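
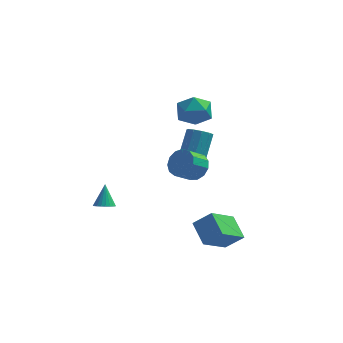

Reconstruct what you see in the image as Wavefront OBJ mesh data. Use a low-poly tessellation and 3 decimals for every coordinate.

v 2.491 -4.086 -3.089
v 1.765 -2.967 -2.341
v 1.507 -4.148 -3.952
v 0.781 -3.028 -3.204
v 3.459 -2.652 -4.296
v 2.733 -1.532 -3.548
v 2.475 -2.713 -5.159
v 1.749 -1.594 -4.411
v 0.89 -2.784 1.036
v 1.426 -3.466 0.886
v 0.747 -4.157 1.593
v 0.21 -3.476 1.744
v 1.605 -3.233 1.285
v 0.926 -3.924 1.993
v 1.557 -2.857 1.605
v 0.878 -3.548 2.313
v 1.297 -2.459 1.745
v 0.618 -3.15 2.453
v 0.908 -2.164 1.66
v 0.228 -2.855 2.367
v 0.513 -2.066 1.376
v -0.167 -2.757 2.084
v 0.237 -2.196 0.985
v -0.442 -2.887 1.693
v 0.169 -2.513 0.61
v -0.51 -3.204 1.318
v 0.33 -2.916 0.37
v -0.35 -3.607 1.078
v 0.668 -3.278 0.342
v -0.011 -3.969 1.05
v 1.077 -3.482 0.534
v 0.397 -4.174 1.242
v -3.867 -3.079 -2.328
v -3.271 -3.113 -2.262
v -3.953 -2.341 -1.152
v -3.292 -2.916 -2.387
v -3.401 -2.744 -2.503
v -3.58 -2.623 -2.592
v -3.803 -2.571 -2.641
v -4.036 -2.597 -2.642
v -4.243 -2.696 -2.596
v -4.393 -2.853 -2.508
v -4.462 -3.045 -2.393
v -4.441 -3.242 -2.268
v -4.332 -3.414 -2.152
v -4.153 -3.535 -2.063
v -3.93 -3.586 -2.014
v -3.697 -3.561 -2.013
v -3.49 -3.462 -2.06
v -3.341 -3.304 -2.147
v -0.495 1.898 2.184
v -0.016 2.207 3.129
v 0.436 0.373 2.211
v 0.915 0.682 3.156
v -0.159 0.426 3.139
v -0.734 1.368 3.123
v 1.154 1.212 2.217
v 0.579 2.154 2.201
v 1.003 1.783 3.15
v 0.192 1.297 3.72
v 0.228 1.283 1.62
v -0.583 0.797 2.19
v 0.012 1.456 -1.513
v 0.595 1.046 -1.279
v 0.891 2.374 0.308
v 0.308 2.784 0.073
v 0.754 1.365 -1.575
v 1.05 2.693 0.011
v 0.63 1.718 -1.848
v 0.926 3.046 -0.262
v 0.27 1.972 -1.993
v 0.565 3.3 -0.407
v -0.189 2.028 -1.955
v 0.107 3.356 -0.368
v -0.571 1.866 -1.748
v -0.275 3.194 -0.161
v -0.73 1.547 -1.451
v -0.434 2.875 0.135
v -0.606 1.194 -1.178
v -0.31 2.522 0.408
v -0.245 0.94 -1.033
v 0.05 2.268 0.553
v 0.213 0.884 -1.072
v 0.509 2.212 0.515
f 2 4 1
f 5 2 1
f 1 4 3
f 3 5 1
f 2 8 4
f 6 2 5
f 6 8 2
f 4 8 3
f 7 5 3
f 3 8 7
f 7 6 5
f 8 6 7
f 10 9 13
f 10 13 11
f 11 13 14
f 11 14 12
f 13 9 15
f 13 15 14
f 14 15 16
f 14 16 12
f 15 9 17
f 15 17 16
f 16 17 18
f 16 18 12
f 17 9 19
f 17 19 18
f 18 19 20
f 18 20 12
f 19 9 21
f 19 21 20
f 20 21 22
f 20 22 12
f 21 9 23
f 21 23 22
f 22 23 24
f 22 24 12
f 23 9 25
f 23 25 24
f 24 25 26
f 24 26 12
f 25 9 27
f 25 27 26
f 26 27 28
f 26 28 12
f 27 9 29
f 27 29 28
f 28 29 30
f 28 30 12
f 29 9 31
f 29 31 30
f 30 31 32
f 30 32 12
f 31 9 10
f 31 10 32
f 32 10 11
f 32 11 12
f 34 33 36
f 34 36 35
f 36 33 37
f 36 37 35
f 37 33 38
f 37 38 35
f 38 33 39
f 38 39 35
f 39 33 40
f 39 40 35
f 40 33 41
f 40 41 35
f 41 33 42
f 41 42 35
f 42 33 43
f 42 43 35
f 43 33 44
f 43 44 35
f 44 33 45
f 44 45 35
f 45 33 46
f 45 46 35
f 46 33 47
f 46 47 35
f 47 33 48
f 47 48 35
f 48 33 49
f 48 49 35
f 49 33 50
f 49 50 35
f 50 33 34
f 50 34 35
f 51 62 56
f 51 56 52
f 51 52 58
f 51 58 61
f 51 61 62
f 52 56 60
f 56 62 55
f 62 61 53
f 61 58 57
f 58 52 59
f 54 60 55
f 54 55 53
f 54 53 57
f 54 57 59
f 54 59 60
f 55 60 56
f 53 55 62
f 57 53 61
f 59 57 58
f 60 59 52
f 64 63 67
f 64 67 65
f 65 67 68
f 65 68 66
f 67 63 69
f 67 69 68
f 68 69 70
f 68 70 66
f 69 63 71
f 69 71 70
f 70 71 72
f 70 72 66
f 71 63 73
f 71 73 72
f 72 73 74
f 72 74 66
f 73 63 75
f 73 75 74
f 74 75 76
f 74 76 66
f 75 63 77
f 75 77 76
f 76 77 78
f 76 78 66
f 77 63 79
f 77 79 78
f 78 79 80
f 78 80 66
f 79 63 81
f 79 81 80
f 80 81 82
f 80 82 66
f 81 63 83
f 81 83 82
f 82 83 84
f 82 84 66
f 83 63 64
f 83 64 84
f 84 64 65
f 84 65 66



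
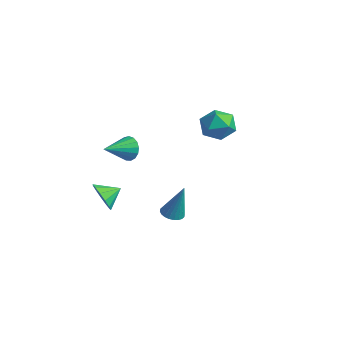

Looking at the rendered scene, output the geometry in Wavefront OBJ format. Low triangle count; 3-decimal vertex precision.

v -0.789 -1.085 -3.927
v -0.336 -0.705 -4.115
v -0.271 -0.755 -2.013
v -0.521 -0.551 -4.092
v -0.746 -0.477 -4.043
v -0.978 -0.497 -3.977
v -1.181 -0.605 -3.903
v -1.325 -0.787 -3.833
v -1.387 -1.014 -3.777
v -1.357 -1.252 -3.744
v -1.242 -1.465 -3.739
v -1.057 -1.619 -3.762
v -0.832 -1.692 -3.811
v -0.6 -1.673 -3.877
v -0.397 -1.564 -3.951
v -0.253 -1.383 -4.021
v -0.192 -1.155 -4.077
v -0.221 -0.918 -4.11
v -3.034 -3.647 -3.052
v -2.368 -3.558 -3.636
v -2.806 -2.693 -2.648
v -2.776 -3.368 -3.857
v -3.266 -3.266 -3.822
v -3.682 -3.284 -3.542
v -3.892 -3.418 -3.107
v -3.83 -3.625 -2.655
v -3.515 -3.838 -2.328
v -3.047 -3.991 -2.231
v -2.575 -4.034 -2.395
v -2.249 -3.955 -2.767
v -2.172 -3.777 -3.23
v -2.917 -2.139 -0.104
v -2.482 -2.308 -0.678
v -2.823 -3.621 0.404
v -2.254 -2.207 -0.426
v -2.179 -2.09 -0.1
v -2.273 -1.985 0.225
v -2.514 -1.914 0.474
v -2.848 -1.896 0.591
v -3.198 -1.933 0.549
v -3.483 -2.017 0.356
v -3.639 -2.129 0.059
v -3.63 -2.243 -0.276
v -3.457 -2.334 -0.572
v -3.161 -2.38 -0.761
v -2.809 -2.37 -0.799
v -3.394 4.079 -0.434
v -2.404 3.893 -0.65
v -3.576 2.507 0.09
v -2.586 2.321 -0.126
v -2.834 2.947 0.654
v -2.722 3.918 0.33
v -3.258 2.482 -0.89
v -3.146 3.453 -1.214
v -2.32 2.906 -0.932
v -2.058 3.193 0.022
v -3.922 3.207 -0.582
v -3.66 3.494 0.372
f 2 1 4
f 2 4 3
f 4 1 5
f 4 5 3
f 5 1 6
f 5 6 3
f 6 1 7
f 6 7 3
f 7 1 8
f 7 8 3
f 8 1 9
f 8 9 3
f 9 1 10
f 9 10 3
f 10 1 11
f 10 11 3
f 11 1 12
f 11 12 3
f 12 1 13
f 12 13 3
f 13 1 14
f 13 14 3
f 14 1 15
f 14 15 3
f 15 1 16
f 15 16 3
f 16 1 17
f 16 17 3
f 17 1 18
f 17 18 3
f 18 1 2
f 18 2 3
f 20 19 22
f 20 22 21
f 22 19 23
f 22 23 21
f 23 19 24
f 23 24 21
f 24 19 25
f 24 25 21
f 25 19 26
f 25 26 21
f 26 19 27
f 26 27 21
f 27 19 28
f 27 28 21
f 28 19 29
f 28 29 21
f 29 19 30
f 29 30 21
f 30 19 31
f 30 31 21
f 31 19 20
f 31 20 21
f 33 32 35
f 33 35 34
f 35 32 36
f 35 36 34
f 36 32 37
f 36 37 34
f 37 32 38
f 37 38 34
f 38 32 39
f 38 39 34
f 39 32 40
f 39 40 34
f 40 32 41
f 40 41 34
f 41 32 42
f 41 42 34
f 42 32 43
f 42 43 34
f 43 32 44
f 43 44 34
f 44 32 45
f 44 45 34
f 45 32 46
f 45 46 34
f 46 32 33
f 46 33 34
f 47 58 52
f 47 52 48
f 47 48 54
f 47 54 57
f 47 57 58
f 48 52 56
f 52 58 51
f 58 57 49
f 57 54 53
f 54 48 55
f 50 56 51
f 50 51 49
f 50 49 53
f 50 53 55
f 50 55 56
f 51 56 52
f 49 51 58
f 53 49 57
f 55 53 54
f 56 55 48



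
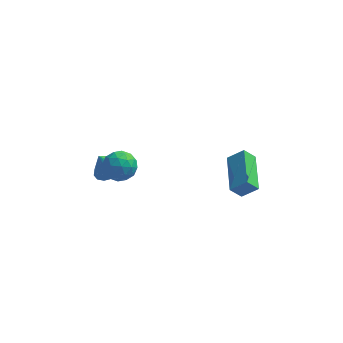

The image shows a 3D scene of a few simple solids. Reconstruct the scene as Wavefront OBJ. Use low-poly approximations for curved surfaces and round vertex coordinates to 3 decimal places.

v -2.541 -3.336 1.451
v -1.877 -3.248 1.959
v -1.923 -4.372 0.821
v -1.259 -4.284 1.329
v -1.989 -4.566 1.637
v -2.371 -3.926 2.026
v -1.429 -3.694 0.754
v -1.811 -3.054 1.143
v -1.189 -3.47 1.529
v -1.536 -4.008 2.074
v -2.264 -3.612 0.706
v -2.611 -4.15 1.251
v -2.264 -3.201 1.76
v -1.536 -4.419 1.02
v -1.966 -4.584 1.2
v -1.575 -4.533 1.499
v -2.554 -3.599 1.8
v -2.164 -3.548 2.098
v -2.229 -4.322 1.909
v -1.636 -4.072 0.682
v -1.246 -4.021 0.98
v -2.225 -3.087 1.281
v -1.834 -3.036 1.58
v -1.571 -3.298 0.871
v -1.469 -3.28 1.806
v -1.105 -3.889 1.436
v -1.205 -3.542 1.098
v -1.43 -3.166 1.327
v -1.672 -3.597 2.127
v -1.309 -4.205 1.756
v -1.738 -4.371 1.937
v -1.963 -3.995 2.166
v -1.268 -3.727 1.874
v -2.491 -3.415 1.024
v -2.128 -4.023 0.653
v -1.837 -3.625 0.614
v -2.062 -3.249 0.843
v -2.695 -3.731 1.344
v -2.331 -4.34 0.974
v -2.37 -4.454 1.453
v -2.595 -4.078 1.682
v -2.532 -3.893 0.906
v 3.004 -3.586 -0.114
v 3.764 -3.565 0.536
v 2.709 -1.536 0.164
v 3.469 -1.514 0.815
v 3.531 -3.426 -0.735
v 4.291 -3.404 -0.084
v 3.236 -1.375 -0.456
v 3.996 -1.354 0.194
v -2.526 -2.776 0.065
v -1.834 -2.541 0.415
v -2.994 -2.844 1.035
v -2.044 -2.185 0.339
v -2.382 -1.988 0.189
v -2.759 -2.003 0.006
v -3.074 -2.224 -0.161
v -3.241 -2.593 -0.268
v -3.217 -3.011 -0.286
v -3.008 -3.366 -0.209
v -2.669 -3.563 -0.06
v -2.292 -3.549 0.123
v -1.978 -3.328 0.29
v -1.81 -2.959 0.397
f 1 38 17
f 38 12 41
f 17 41 6
f 38 41 17
f 1 17 13
f 17 6 18
f 13 18 2
f 17 18 13
f 1 13 22
f 13 2 23
f 22 23 8
f 13 23 22
f 1 22 34
f 22 8 37
f 34 37 11
f 22 37 34
f 1 34 38
f 34 11 42
f 38 42 12
f 34 42 38
f 2 18 29
f 18 6 32
f 29 32 10
f 18 32 29
f 6 41 19
f 41 12 40
f 19 40 5
f 41 40 19
f 12 42 39
f 42 11 35
f 39 35 3
f 42 35 39
f 11 37 36
f 37 8 24
f 36 24 7
f 37 24 36
f 8 23 28
f 23 2 25
f 28 25 9
f 23 25 28
f 4 30 16
f 30 10 31
f 16 31 5
f 30 31 16
f 4 16 14
f 16 5 15
f 14 15 3
f 16 15 14
f 4 14 21
f 14 3 20
f 21 20 7
f 14 20 21
f 4 21 26
f 21 7 27
f 26 27 9
f 21 27 26
f 4 26 30
f 26 9 33
f 30 33 10
f 26 33 30
f 5 31 19
f 31 10 32
f 19 32 6
f 31 32 19
f 3 15 39
f 15 5 40
f 39 40 12
f 15 40 39
f 7 20 36
f 20 3 35
f 36 35 11
f 20 35 36
f 9 27 28
f 27 7 24
f 28 24 8
f 27 24 28
f 10 33 29
f 33 9 25
f 29 25 2
f 33 25 29
f 44 46 43
f 47 44 43
f 43 46 45
f 45 47 43
f 44 50 46
f 48 44 47
f 48 50 44
f 46 50 45
f 49 47 45
f 45 50 49
f 49 48 47
f 50 48 49
f 52 51 54
f 52 54 53
f 54 51 55
f 54 55 53
f 55 51 56
f 55 56 53
f 56 51 57
f 56 57 53
f 57 51 58
f 57 58 53
f 58 51 59
f 58 59 53
f 59 51 60
f 59 60 53
f 60 51 61
f 60 61 53
f 61 51 62
f 61 62 53
f 62 51 63
f 62 63 53
f 63 51 64
f 63 64 53
f 64 51 52
f 64 52 53



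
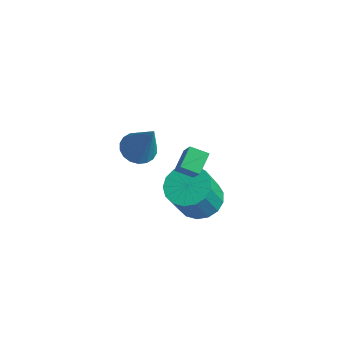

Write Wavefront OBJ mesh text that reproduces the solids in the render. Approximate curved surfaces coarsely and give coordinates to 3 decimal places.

v -0.594 -3.001 1.889
v -0.011 -3.438 1.582
v 0.434 -2.979 3.811
v 0.097 -3.109 1.521
v 0.069 -2.759 1.532
v -0.091 -2.457 1.614
v -0.351 -2.262 1.75
v -0.658 -2.214 1.914
v -0.953 -2.322 2.073
v -1.176 -2.565 2.195
v -1.284 -2.893 2.256
v -1.256 -3.244 2.245
v -1.096 -3.546 2.163
v -0.836 -3.74 2.027
v -0.529 -3.788 1.863
v -0.234 -3.68 1.705
v 0.579 -1.102 -0.363
v -0.05 -1.6 -0.084
v 0.201 -0.311 0.197
v -0.428 -0.81 0.477
v 1.648 -1.63 1.103
v 1.019 -2.129 1.383
v 1.27 -0.84 1.664
v 0.641 -1.338 1.943
v 0.286 -0.506 -2.501
v 1.302 -0.373 -2.606
v 1.61 -1.3 -0.804
v 0.594 -1.434 -0.699
v 1.153 0.034 -2.371
v 1.461 -0.893 -0.569
v 0.805 0.318 -2.166
v 1.113 -0.61 -0.364
v 0.339 0.412 -2.038
v 0.647 -0.515 -0.236
v -0.14 0.296 -2.016
v 0.168 -0.631 -0.213
v -0.521 -0.004 -2.105
v -0.213 -0.931 -0.302
v -0.717 -0.419 -2.285
v -0.409 -1.346 -0.482
v -0.684 -0.854 -2.514
v -0.375 -1.781 -0.712
v -0.428 -1.209 -2.741
v -0.12 -2.136 -0.938
v -0.009 -1.404 -2.912
v 0.3 -2.331 -1.11
v 0.478 -1.393 -2.99
v 0.786 -2.32 -1.188
v 0.921 -1.178 -2.955
v 1.229 -2.105 -1.153
v 1.218 -0.81 -2.817
v 1.526 -1.737 -1.015
f 2 1 4
f 2 4 3
f 4 1 5
f 4 5 3
f 5 1 6
f 5 6 3
f 6 1 7
f 6 7 3
f 7 1 8
f 7 8 3
f 8 1 9
f 8 9 3
f 9 1 10
f 9 10 3
f 10 1 11
f 10 11 3
f 11 1 12
f 11 12 3
f 12 1 13
f 12 13 3
f 13 1 14
f 13 14 3
f 14 1 15
f 14 15 3
f 15 1 16
f 15 16 3
f 16 1 2
f 16 2 3
f 18 20 17
f 21 18 17
f 17 20 19
f 19 21 17
f 18 24 20
f 22 18 21
f 22 24 18
f 20 24 19
f 23 21 19
f 19 24 23
f 23 22 21
f 24 22 23
f 26 25 29
f 26 29 27
f 27 29 30
f 27 30 28
f 29 25 31
f 29 31 30
f 30 31 32
f 30 32 28
f 31 25 33
f 31 33 32
f 32 33 34
f 32 34 28
f 33 25 35
f 33 35 34
f 34 35 36
f 34 36 28
f 35 25 37
f 35 37 36
f 36 37 38
f 36 38 28
f 37 25 39
f 37 39 38
f 38 39 40
f 38 40 28
f 39 25 41
f 39 41 40
f 40 41 42
f 40 42 28
f 41 25 43
f 41 43 42
f 42 43 44
f 42 44 28
f 43 25 45
f 43 45 44
f 44 45 46
f 44 46 28
f 45 25 47
f 45 47 46
f 46 47 48
f 46 48 28
f 47 25 49
f 47 49 48
f 48 49 50
f 48 50 28
f 49 25 51
f 49 51 50
f 50 51 52
f 50 52 28
f 51 25 26
f 51 26 52
f 52 26 27
f 52 27 28



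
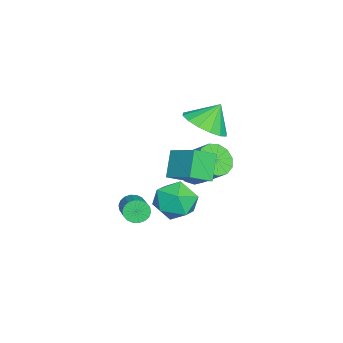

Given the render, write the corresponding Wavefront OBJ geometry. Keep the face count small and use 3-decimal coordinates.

v -2.977 1.456 -1.057
v -2.414 1.615 -1.588
v -1.72 2.604 -0.554
v -2.283 2.444 -0.023
v -2.738 1.913 -1.655
v -2.044 2.902 -0.622
v -3.138 2.065 -1.532
v -2.444 3.054 -0.499
v -3.487 2.024 -1.259
v -2.792 3.013 -0.225
v -3.674 1.803 -0.921
v -2.979 2.792 0.112
v -3.64 1.471 -0.626
v -2.945 2.46 0.407
v -3.395 1.134 -0.468
v -2.701 2.123 0.565
v -3.018 0.899 -0.497
v -2.323 1.888 0.536
v -2.628 0.841 -0.703
v -1.933 1.83 0.33
v -2.349 0.978 -1.022
v -1.654 1.967 0.011
v -2.269 1.266 -1.352
v -1.575 2.255 -0.318
v -0.304 2.036 -0.831
v 0.282 1.348 -0.486
v -0.962 0.992 -1.794
v -0.376 0.304 -1.449
v -1.072 0.673 -0.887
v -0.665 1.318 -0.292
v -0.015 1.022 -1.988
v 0.392 1.667 -1.393
v 0.461 0.721 -1.201
v -0.192 0.505 -0.521
v -0.488 1.835 -1.759
v -1.141 1.619 -1.079
v 0.848 -0.232 -0.764
v 1.091 -0.544 -1.086
v 2.495 -0.159 -0.398
v 2.252 0.152 -0.076
v 1.092 -0.346 -1.197
v 2.495 0.039 -0.51
v 1.044 -0.126 -1.223
v 2.448 0.259 -0.535
v 0.957 0.074 -1.157
v 2.361 0.458 -0.469
v 0.849 0.212 -1.014
v 2.253 0.597 -0.326
v 0.74 0.263 -0.821
v 2.144 0.648 -0.133
v 0.653 0.215 -0.617
v 2.057 0.6 0.071
v 0.605 0.079 -0.442
v 2.009 0.464 0.246
v 0.605 -0.119 -0.33
v 2.008 0.266 0.357
v 0.652 -0.339 -0.305
v 2.056 0.046 0.383
v 0.739 -0.538 -0.371
v 2.143 -0.154 0.317
v 0.847 -0.677 -0.514
v 2.251 -0.292 0.174
v 0.956 -0.728 -0.707
v 2.36 -0.343 -0.019
v 1.043 -0.68 -0.911
v 2.447 -0.295 -0.223
v -1.007 1.57 -0.473
v -1.81 1.62 0.484
v -0.242 2.555 0.118
v -1.045 2.605 1.075
v -0.435 0.815 0.045
v -1.238 0.865 1.002
v 0.33 1.8 0.636
v -0.473 1.85 1.593
v -1.881 2.052 2.116
v -0.992 1.924 2.508
v -2.219 2.608 3.064
v -0.963 2.365 2.26
v -1.181 2.722 1.973
v -1.585 2.9 1.724
v -2.069 2.85 1.58
v -2.503 2.587 1.58
v -2.77 2.18 1.724
v -2.798 1.739 1.972
v -2.581 1.381 2.259
v -2.176 1.204 2.508
v -1.692 1.253 2.652
v -1.259 1.517 2.652
f 2 1 5
f 2 5 3
f 3 5 6
f 3 6 4
f 5 1 7
f 5 7 6
f 6 7 8
f 6 8 4
f 7 1 9
f 7 9 8
f 8 9 10
f 8 10 4
f 9 1 11
f 9 11 10
f 10 11 12
f 10 12 4
f 11 1 13
f 11 13 12
f 12 13 14
f 12 14 4
f 13 1 15
f 13 15 14
f 14 15 16
f 14 16 4
f 15 1 17
f 15 17 16
f 16 17 18
f 16 18 4
f 17 1 19
f 17 19 18
f 18 19 20
f 18 20 4
f 19 1 21
f 19 21 20
f 20 21 22
f 20 22 4
f 21 1 23
f 21 23 22
f 22 23 24
f 22 24 4
f 23 1 2
f 23 2 24
f 24 2 3
f 24 3 4
f 25 36 30
f 25 30 26
f 25 26 32
f 25 32 35
f 25 35 36
f 26 30 34
f 30 36 29
f 36 35 27
f 35 32 31
f 32 26 33
f 28 34 29
f 28 29 27
f 28 27 31
f 28 31 33
f 28 33 34
f 29 34 30
f 27 29 36
f 31 27 35
f 33 31 32
f 34 33 26
f 38 37 41
f 38 41 39
f 39 41 42
f 39 42 40
f 41 37 43
f 41 43 42
f 42 43 44
f 42 44 40
f 43 37 45
f 43 45 44
f 44 45 46
f 44 46 40
f 45 37 47
f 45 47 46
f 46 47 48
f 46 48 40
f 47 37 49
f 47 49 48
f 48 49 50
f 48 50 40
f 49 37 51
f 49 51 50
f 50 51 52
f 50 52 40
f 51 37 53
f 51 53 52
f 52 53 54
f 52 54 40
f 53 37 55
f 53 55 54
f 54 55 56
f 54 56 40
f 55 37 57
f 55 57 56
f 56 57 58
f 56 58 40
f 57 37 59
f 57 59 58
f 58 59 60
f 58 60 40
f 59 37 61
f 59 61 60
f 60 61 62
f 60 62 40
f 61 37 63
f 61 63 62
f 62 63 64
f 62 64 40
f 63 37 65
f 63 65 64
f 64 65 66
f 64 66 40
f 65 37 38
f 65 38 66
f 66 38 39
f 66 39 40
f 68 70 67
f 71 68 67
f 67 70 69
f 69 71 67
f 68 74 70
f 72 68 71
f 72 74 68
f 70 74 69
f 73 71 69
f 69 74 73
f 73 72 71
f 74 72 73
f 76 75 78
f 76 78 77
f 78 75 79
f 78 79 77
f 79 75 80
f 79 80 77
f 80 75 81
f 80 81 77
f 81 75 82
f 81 82 77
f 82 75 83
f 82 83 77
f 83 75 84
f 83 84 77
f 84 75 85
f 84 85 77
f 85 75 86
f 85 86 77
f 86 75 87
f 86 87 77
f 87 75 88
f 87 88 77
f 88 75 76
f 88 76 77



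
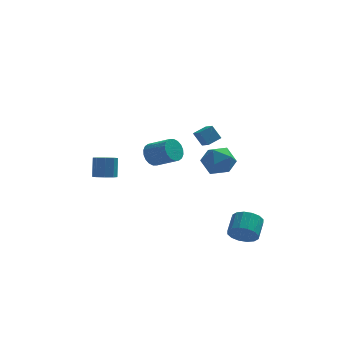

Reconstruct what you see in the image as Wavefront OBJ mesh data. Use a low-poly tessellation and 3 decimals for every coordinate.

v 3.468 -2.783 -2.987
v 4.033 -3.239 -2.526
v 4.376 -2.193 -1.912
v 3.812 -1.737 -2.373
v 4.26 -3.103 -2.884
v 4.603 -2.057 -2.27
v 4.275 -2.881 -3.27
v 4.618 -1.836 -2.656
v 4.073 -2.633 -3.58
v 4.416 -1.588 -2.966
v 3.71 -2.426 -3.731
v 4.053 -1.38 -3.117
v 3.282 -2.313 -3.683
v 3.625 -1.268 -3.069
v 2.904 -2.327 -3.448
v 3.247 -1.281 -2.834
v 2.677 -2.463 -3.09
v 3.02 -1.417 -2.476
v 2.662 -2.684 -2.704
v 3.005 -1.639 -2.09
v 2.864 -2.932 -2.394
v 3.207 -1.887 -1.78
v 3.227 -3.14 -2.243
v 3.57 -2.094 -1.629
v 3.655 -3.252 -2.291
v 3.998 -2.207 -1.677
v 2.015 4.157 -1.258
v 2.955 4.555 -0.865
v 2.345 2.605 -0.475
v 3.285 3.003 -0.082
v 2.33 3.377 0.299
v 2.126 4.336 -0.185
v 3.174 2.824 -1.155
v 2.97 3.783 -1.639
v 3.671 3.731 -0.801
v 3.149 4.073 0.097
v 2.151 3.087 -1.437
v 1.629 3.429 -0.539
v -3.695 -2.924 1.61
v -3.238 -2.527 1.402
v -3.189 -1.998 2.523
v -3.645 -2.396 2.73
v -3.688 -2.345 1.336
v -3.639 -1.817 2.457
v -4.142 -2.503 1.431
v -4.093 -1.975 2.551
v -4.334 -2.907 1.63
v -4.285 -2.379 2.75
v -4.151 -3.322 1.817
v -4.102 -2.793 2.938
v -3.701 -3.503 1.883
v -3.652 -2.975 3.004
v -3.247 -3.345 1.789
v -3.198 -2.817 2.909
v -3.055 -2.941 1.59
v -3.006 -2.413 2.71
v -1.11 0.498 1.452
v -0.711 0.491 0.805
v 0.408 -0.225 1.501
v 0.01 -0.218 2.148
v -0.615 0.782 0.949
v 0.504 0.066 1.645
v -0.617 1.016 1.193
v 0.502 0.3 1.889
v -0.717 1.147 1.488
v 0.402 0.432 2.185
v -0.894 1.151 1.776
v 0.225 0.435 2.473
v -1.114 1.024 2
v 0.005 0.308 2.696
v -1.333 0.794 2.115
v -0.214 0.078 2.812
v -1.508 0.505 2.099
v -0.389 -0.211 2.795
v -1.604 0.214 1.955
v -0.485 -0.502 2.651
v -1.602 -0.02 1.711
v -0.483 -0.736 2.407
v -1.502 -0.152 1.415
v -0.383 -0.867 2.112
v -1.325 -0.155 1.127
v -0.206 -0.871 1.824
v -1.105 -0.028 0.904
v 0.014 -0.744 1.6
v -0.886 0.202 0.788
v 0.233 -0.514 1.485
v 1.193 -2.331 4.408
v 1.881 -1.892 4.678
v 0.906 -1.656 4.041
v 1.595 -1.217 4.31
v 1.645 -2.563 3.63
v 2.334 -2.124 3.899
v 1.359 -1.888 3.262
v 2.047 -1.449 3.532
f 2 1 5
f 2 5 3
f 3 5 6
f 3 6 4
f 5 1 7
f 5 7 6
f 6 7 8
f 6 8 4
f 7 1 9
f 7 9 8
f 8 9 10
f 8 10 4
f 9 1 11
f 9 11 10
f 10 11 12
f 10 12 4
f 11 1 13
f 11 13 12
f 12 13 14
f 12 14 4
f 13 1 15
f 13 15 14
f 14 15 16
f 14 16 4
f 15 1 17
f 15 17 16
f 16 17 18
f 16 18 4
f 17 1 19
f 17 19 18
f 18 19 20
f 18 20 4
f 19 1 21
f 19 21 20
f 20 21 22
f 20 22 4
f 21 1 23
f 21 23 22
f 22 23 24
f 22 24 4
f 23 1 25
f 23 25 24
f 24 25 26
f 24 26 4
f 25 1 2
f 25 2 26
f 26 2 3
f 26 3 4
f 27 38 32
f 27 32 28
f 27 28 34
f 27 34 37
f 27 37 38
f 28 32 36
f 32 38 31
f 38 37 29
f 37 34 33
f 34 28 35
f 30 36 31
f 30 31 29
f 30 29 33
f 30 33 35
f 30 35 36
f 31 36 32
f 29 31 38
f 33 29 37
f 35 33 34
f 36 35 28
f 40 39 43
f 40 43 41
f 41 43 44
f 41 44 42
f 43 39 45
f 43 45 44
f 44 45 46
f 44 46 42
f 45 39 47
f 45 47 46
f 46 47 48
f 46 48 42
f 47 39 49
f 47 49 48
f 48 49 50
f 48 50 42
f 49 39 51
f 49 51 50
f 50 51 52
f 50 52 42
f 51 39 53
f 51 53 52
f 52 53 54
f 52 54 42
f 53 39 55
f 53 55 54
f 54 55 56
f 54 56 42
f 55 39 40
f 55 40 56
f 56 40 41
f 56 41 42
f 58 57 61
f 58 61 59
f 59 61 62
f 59 62 60
f 61 57 63
f 61 63 62
f 62 63 64
f 62 64 60
f 63 57 65
f 63 65 64
f 64 65 66
f 64 66 60
f 65 57 67
f 65 67 66
f 66 67 68
f 66 68 60
f 67 57 69
f 67 69 68
f 68 69 70
f 68 70 60
f 69 57 71
f 69 71 70
f 70 71 72
f 70 72 60
f 71 57 73
f 71 73 72
f 72 73 74
f 72 74 60
f 73 57 75
f 73 75 74
f 74 75 76
f 74 76 60
f 75 57 77
f 75 77 76
f 76 77 78
f 76 78 60
f 77 57 79
f 77 79 78
f 78 79 80
f 78 80 60
f 79 57 81
f 79 81 80
f 80 81 82
f 80 82 60
f 81 57 83
f 81 83 82
f 82 83 84
f 82 84 60
f 83 57 85
f 83 85 84
f 84 85 86
f 84 86 60
f 85 57 58
f 85 58 86
f 86 58 59
f 86 59 60
f 88 90 87
f 91 88 87
f 87 90 89
f 89 91 87
f 88 94 90
f 92 88 91
f 92 94 88
f 90 94 89
f 93 91 89
f 89 94 93
f 93 92 91
f 94 92 93



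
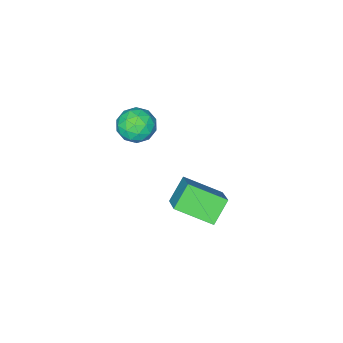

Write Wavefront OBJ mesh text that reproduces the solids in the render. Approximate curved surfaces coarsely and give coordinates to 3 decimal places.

v -0.033 -0.445 -1.388
v 0.704 0.667 -0.434
v -1.061 0.923 -2.189
v -0.324 2.035 -1.235
v 0.924 -0.275 -2.325
v 1.661 0.837 -1.371
v -0.104 1.093 -3.126
v 0.633 2.205 -2.172
v 1.461 -0.563 3.361
v 2.193 -0.519 2.832
v 1.467 -2.021 3.248
v 2.199 -1.977 2.719
v 2.261 -1.765 3.596
v 2.258 -0.863 3.665
v 1.402 -1.677 2.415
v 1.399 -0.775 2.484
v 2.157 -1.207 2.247
v 2.688 -1.261 2.977
v 0.972 -1.279 3.103
v 1.503 -1.333 3.833
v 1.826 -0.413 3.106
v 1.834 -2.127 2.974
v 1.87 -2.002 3.489
v 2.301 -1.976 3.178
v 1.864 -0.615 3.596
v 2.295 -0.589 3.285
v 2.335 -1.321 3.734
v 1.365 -1.951 2.795
v 1.796 -1.925 2.484
v 1.359 -0.564 2.902
v 1.79 -0.538 2.591
v 1.325 -1.219 2.346
v 2.235 -0.792 2.451
v 2.239 -1.649 2.385
v 1.771 -1.472 2.206
v 1.768 -0.943 2.247
v 2.547 -0.823 2.881
v 2.551 -1.681 2.814
v 2.588 -1.556 3.33
v 2.585 -1.026 3.371
v 2.526 -1.228 2.537
v 1.109 -0.859 3.266
v 1.113 -1.717 3.199
v 1.075 -1.514 2.709
v 1.072 -0.984 2.75
v 1.421 -0.891 3.695
v 1.425 -1.748 3.629
v 1.892 -1.597 3.833
v 1.889 -1.068 3.874
v 1.134 -1.312 3.543
f 2 4 1
f 5 2 1
f 1 4 3
f 3 5 1
f 2 8 4
f 6 2 5
f 6 8 2
f 4 8 3
f 7 5 3
f 3 8 7
f 7 6 5
f 8 6 7
f 9 46 25
f 46 20 49
f 25 49 14
f 46 49 25
f 9 25 21
f 25 14 26
f 21 26 10
f 25 26 21
f 9 21 30
f 21 10 31
f 30 31 16
f 21 31 30
f 9 30 42
f 30 16 45
f 42 45 19
f 30 45 42
f 9 42 46
f 42 19 50
f 46 50 20
f 42 50 46
f 10 26 37
f 26 14 40
f 37 40 18
f 26 40 37
f 14 49 27
f 49 20 48
f 27 48 13
f 49 48 27
f 20 50 47
f 50 19 43
f 47 43 11
f 50 43 47
f 19 45 44
f 45 16 32
f 44 32 15
f 45 32 44
f 16 31 36
f 31 10 33
f 36 33 17
f 31 33 36
f 12 38 24
f 38 18 39
f 24 39 13
f 38 39 24
f 12 24 22
f 24 13 23
f 22 23 11
f 24 23 22
f 12 22 29
f 22 11 28
f 29 28 15
f 22 28 29
f 12 29 34
f 29 15 35
f 34 35 17
f 29 35 34
f 12 34 38
f 34 17 41
f 38 41 18
f 34 41 38
f 13 39 27
f 39 18 40
f 27 40 14
f 39 40 27
f 11 23 47
f 23 13 48
f 47 48 20
f 23 48 47
f 15 28 44
f 28 11 43
f 44 43 19
f 28 43 44
f 17 35 36
f 35 15 32
f 36 32 16
f 35 32 36
f 18 41 37
f 41 17 33
f 37 33 10
f 41 33 37



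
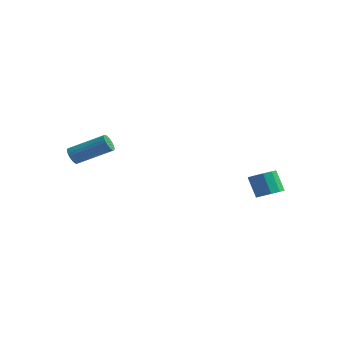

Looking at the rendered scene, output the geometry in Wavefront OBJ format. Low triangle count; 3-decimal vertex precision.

v -3.493 -3.814 0.551
v -3.165 -3.824 0.085
v -1.679 -2.596 1.102
v -2.007 -2.586 1.569
v -3.289 -3.643 0.047
v -1.803 -2.415 1.065
v -3.444 -3.488 0.086
v -1.958 -2.26 1.104
v -3.606 -3.383 0.196
v -2.12 -2.155 1.213
v -3.751 -3.343 0.36
v -2.265 -2.115 1.377
v -3.857 -3.375 0.553
v -2.371 -2.147 1.57
v -3.907 -3.474 0.745
v -2.421 -2.246 1.763
v -3.894 -3.625 0.909
v -2.408 -2.396 1.926
v -3.821 -3.804 1.018
v -2.335 -2.576 2.035
v -3.697 -3.985 1.055
v -2.211 -2.757 2.073
v -3.542 -4.14 1.016
v -2.056 -2.912 2.034
v -3.38 -4.245 0.907
v -1.894 -3.017 1.924
v -3.235 -4.285 0.743
v -1.749 -3.057 1.76
v -3.129 -4.253 0.55
v -1.643 -3.025 1.567
v -3.079 -4.154 0.357
v -1.593 -2.926 1.375
v -3.092 -4.004 0.194
v -1.606 -2.775 1.211
v 4.105 3.117 -2.069
v 4.804 3.054 -1.686
v 4.135 3.139 -0.448
v 3.435 3.203 -0.831
v 4.717 3.534 -1.766
v 4.048 3.619 -0.528
v 4.396 3.855 -1.962
v 3.727 3.94 -0.724
v 3.964 3.894 -2.199
v 3.294 3.979 -0.961
v 3.585 3.637 -2.386
v 2.916 3.722 -1.148
v 3.405 3.181 -2.452
v 2.736 3.266 -1.214
v 3.492 2.701 -2.372
v 2.823 2.786 -1.134
v 3.813 2.38 -2.176
v 3.144 2.465 -0.938
v 4.246 2.341 -1.939
v 3.576 2.426 -0.701
v 4.624 2.598 -1.752
v 3.955 2.683 -0.514
f 2 1 5
f 2 5 3
f 3 5 6
f 3 6 4
f 5 1 7
f 5 7 6
f 6 7 8
f 6 8 4
f 7 1 9
f 7 9 8
f 8 9 10
f 8 10 4
f 9 1 11
f 9 11 10
f 10 11 12
f 10 12 4
f 11 1 13
f 11 13 12
f 12 13 14
f 12 14 4
f 13 1 15
f 13 15 14
f 14 15 16
f 14 16 4
f 15 1 17
f 15 17 16
f 16 17 18
f 16 18 4
f 17 1 19
f 17 19 18
f 18 19 20
f 18 20 4
f 19 1 21
f 19 21 20
f 20 21 22
f 20 22 4
f 21 1 23
f 21 23 22
f 22 23 24
f 22 24 4
f 23 1 25
f 23 25 24
f 24 25 26
f 24 26 4
f 25 1 27
f 25 27 26
f 26 27 28
f 26 28 4
f 27 1 29
f 27 29 28
f 28 29 30
f 28 30 4
f 29 1 31
f 29 31 30
f 30 31 32
f 30 32 4
f 31 1 33
f 31 33 32
f 32 33 34
f 32 34 4
f 33 1 2
f 33 2 34
f 34 2 3
f 34 3 4
f 36 35 39
f 36 39 37
f 37 39 40
f 37 40 38
f 39 35 41
f 39 41 40
f 40 41 42
f 40 42 38
f 41 35 43
f 41 43 42
f 42 43 44
f 42 44 38
f 43 35 45
f 43 45 44
f 44 45 46
f 44 46 38
f 45 35 47
f 45 47 46
f 46 47 48
f 46 48 38
f 47 35 49
f 47 49 48
f 48 49 50
f 48 50 38
f 49 35 51
f 49 51 50
f 50 51 52
f 50 52 38
f 51 35 53
f 51 53 52
f 52 53 54
f 52 54 38
f 53 35 55
f 53 55 54
f 54 55 56
f 54 56 38
f 55 35 36
f 55 36 56
f 56 36 37
f 56 37 38



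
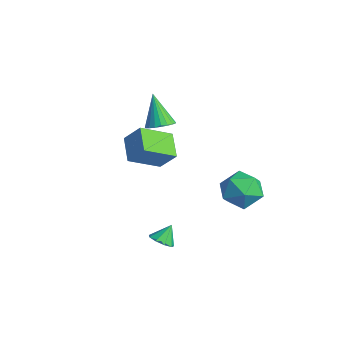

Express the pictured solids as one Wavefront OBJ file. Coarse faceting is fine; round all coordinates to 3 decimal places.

v -2.066 -0.704 -2.442
v -2.157 -2.456 -1.48
v -3.414 -0.255 -1.752
v -3.506 -2.006 -0.79
v -1.334 -0.154 -1.37
v -1.426 -1.905 -0.408
v -2.683 0.296 -0.68
v -2.774 -1.456 0.282
v 2.733 2.285 -1.356
v 3.315 1.656 -0.503
v 2.565 0.664 -2.437
v 3.147 0.035 -1.584
v 2.034 0.458 -1.371
v 2.138 1.46 -0.702
v 3.742 0.86 -2.238
v 3.846 1.862 -1.569
v 3.938 0.775 -1.048
v 2.883 0.527 -0.512
v 2.997 1.793 -2.428
v 1.942 1.545 -1.892
v 3.249 -3.315 -3.417
v 3.88 -3.461 -3.207
v 3.111 -2.685 -2.563
v 3.886 -3.086 -3.482
v 3.595 -2.819 -3.727
v 3.142 -2.783 -3.827
v 2.739 -2.997 -3.735
v 2.575 -3.36 -3.494
v 2.727 -3.701 -3.217
v 3.123 -3.862 -3.033
v 3.578 -3.767 -3.029
v -3.26 -0.086 -0.271
v -2.77 -0.64 0.033
v -4.26 -0.014 1.471
v -2.612 -0.358 0.112
v -2.567 -0.029 0.125
v -2.641 0.291 0.069
v -2.822 0.545 -0.046
v -3.079 0.69 -0.199
v -3.367 0.701 -0.365
v -3.637 0.576 -0.515
v -3.841 0.337 -0.622
v -3.945 0.024 -0.669
v -3.93 -0.307 -0.647
v -3.8 -0.601 -0.56
v -3.576 -0.805 -0.423
v -3.297 -0.885 -0.26
v -3.012 -0.826 -0.098
f 2 4 1
f 5 2 1
f 1 4 3
f 3 5 1
f 2 8 4
f 6 2 5
f 6 8 2
f 4 8 3
f 7 5 3
f 3 8 7
f 7 6 5
f 8 6 7
f 9 20 14
f 9 14 10
f 9 10 16
f 9 16 19
f 9 19 20
f 10 14 18
f 14 20 13
f 20 19 11
f 19 16 15
f 16 10 17
f 12 18 13
f 12 13 11
f 12 11 15
f 12 15 17
f 12 17 18
f 13 18 14
f 11 13 20
f 15 11 19
f 17 15 16
f 18 17 10
f 22 21 24
f 22 24 23
f 24 21 25
f 24 25 23
f 25 21 26
f 25 26 23
f 26 21 27
f 26 27 23
f 27 21 28
f 27 28 23
f 28 21 29
f 28 29 23
f 29 21 30
f 29 30 23
f 30 21 31
f 30 31 23
f 31 21 22
f 31 22 23
f 33 32 35
f 33 35 34
f 35 32 36
f 35 36 34
f 36 32 37
f 36 37 34
f 37 32 38
f 37 38 34
f 38 32 39
f 38 39 34
f 39 32 40
f 39 40 34
f 40 32 41
f 40 41 34
f 41 32 42
f 41 42 34
f 42 32 43
f 42 43 34
f 43 32 44
f 43 44 34
f 44 32 45
f 44 45 34
f 45 32 46
f 45 46 34
f 46 32 47
f 46 47 34
f 47 32 48
f 47 48 34
f 48 32 33
f 48 33 34



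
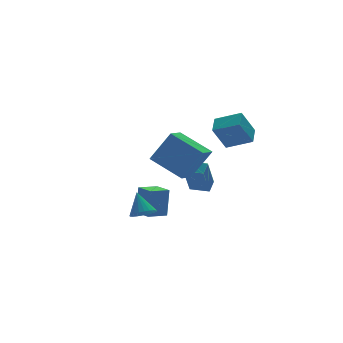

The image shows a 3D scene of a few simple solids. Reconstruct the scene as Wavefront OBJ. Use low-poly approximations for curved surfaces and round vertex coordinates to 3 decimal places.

v -1.481 -0.204 -1.074
v -1.238 0.002 0.555
v -1.585 0.915 -1.2
v -1.342 1.121 0.429
v -0.378 -0.121 -1.249
v -0.135 0.085 0.38
v -0.482 0.998 -1.375
v -0.239 1.204 0.254
v 3.402 0.634 2.493
v 2.571 0.576 3.871
v 4.016 1.504 2.9
v 3.185 1.446 4.278
v 4.415 -0.346 3.062
v 3.584 -0.404 4.44
v 5.029 0.524 3.469
v 4.198 0.466 4.847
v 1.206 1.285 0.505
v 0.248 2.977 1.469
v 2.151 2.014 0.165
v 1.192 3.705 1.129
v 2.188 0.835 2.271
v 1.229 2.526 3.235
v 3.132 1.563 1.931
v 2.174 3.255 2.895
v 3.386 2.945 -0.174
v 3.903 3.417 0.271
v 2.63 3.757 -0.158
v 3.147 4.23 0.287
v 4.193 3.73 -1.947
v 4.71 4.203 -1.502
v 3.437 4.543 -1.931
v 3.954 5.015 -1.486
v -2.749 -2.205 0.206
v -2.226 -2.579 0.455
v -2.711 -1.415 1.314
v -2.094 -2.391 0.316
v -2.062 -2.174 0.16
v -2.134 -1.961 0.011
v -2.3 -1.786 -0.108
v -2.534 -1.674 -0.179
v -2.801 -1.643 -0.192
v -3.061 -1.698 -0.144
v -3.272 -1.83 -0.042
v -3.405 -2.018 0.097
v -3.437 -2.235 0.253
v -3.365 -2.448 0.401
v -3.199 -2.623 0.521
v -2.965 -2.735 0.592
v -2.698 -2.766 0.605
v -2.438 -2.711 0.557
f 2 4 1
f 5 2 1
f 1 4 3
f 3 5 1
f 2 8 4
f 6 2 5
f 6 8 2
f 4 8 3
f 7 5 3
f 3 8 7
f 7 6 5
f 8 6 7
f 10 12 9
f 13 10 9
f 9 12 11
f 11 13 9
f 10 16 12
f 14 10 13
f 14 16 10
f 12 16 11
f 15 13 11
f 11 16 15
f 15 14 13
f 16 14 15
f 18 20 17
f 21 18 17
f 17 20 19
f 19 21 17
f 18 24 20
f 22 18 21
f 22 24 18
f 20 24 19
f 23 21 19
f 19 24 23
f 23 22 21
f 24 22 23
f 26 28 25
f 29 26 25
f 25 28 27
f 27 29 25
f 26 32 28
f 30 26 29
f 30 32 26
f 28 32 27
f 31 29 27
f 27 32 31
f 31 30 29
f 32 30 31
f 34 33 36
f 34 36 35
f 36 33 37
f 36 37 35
f 37 33 38
f 37 38 35
f 38 33 39
f 38 39 35
f 39 33 40
f 39 40 35
f 40 33 41
f 40 41 35
f 41 33 42
f 41 42 35
f 42 33 43
f 42 43 35
f 43 33 44
f 43 44 35
f 44 33 45
f 44 45 35
f 45 33 46
f 45 46 35
f 46 33 47
f 46 47 35
f 47 33 48
f 47 48 35
f 48 33 49
f 48 49 35
f 49 33 50
f 49 50 35
f 50 33 34
f 50 34 35



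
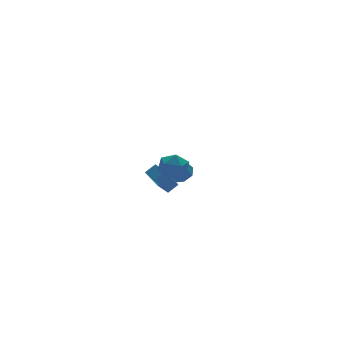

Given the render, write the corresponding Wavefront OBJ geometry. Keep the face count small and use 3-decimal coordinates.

v 2.19 4.1 -0.856
v 2.996 4.43 -0.326
v 1.47 3.04 0.896
v 2.469 4.884 -0.267
v 1.812 4.971 -0.484
v 1.331 4.65 -0.875
v 1.252 4.072 -1.258
v 1.612 3.506 -1.452
v 2.242 3.218 -1.367
v 2.847 3.343 -1.044
v 3.145 3.821 -0.632
v -0.849 -0.793 -0.157
v -2.016 -1.534 1.383
v -1.056 0.066 0.099
v -2.223 -0.675 1.64
v -0.197 -0.785 0.34
v -1.364 -1.526 1.881
v -0.404 0.074 0.597
v -1.571 -0.667 2.137
v -2.426 -3.106 3.683
v -1.477 -3.079 3.567
v -2.503 -4.341 2.753
v -1.554 -4.314 2.637
v -1.926 -4.558 3.484
v -1.878 -3.794 4.059
v -2.102 -3.626 2.261
v -2.054 -2.862 2.836
v -1.276 -3.4 2.688
v -1.168 -3.976 3.445
v -2.812 -3.444 2.875
v -2.704 -4.02 3.632
f 2 1 4
f 2 4 3
f 4 1 5
f 4 5 3
f 5 1 6
f 5 6 3
f 6 1 7
f 6 7 3
f 7 1 8
f 7 8 3
f 8 1 9
f 8 9 3
f 9 1 10
f 9 10 3
f 10 1 11
f 10 11 3
f 11 1 2
f 11 2 3
f 13 15 12
f 16 13 12
f 12 15 14
f 14 16 12
f 13 19 15
f 17 13 16
f 17 19 13
f 15 19 14
f 18 16 14
f 14 19 18
f 18 17 16
f 19 17 18
f 20 31 25
f 20 25 21
f 20 21 27
f 20 27 30
f 20 30 31
f 21 25 29
f 25 31 24
f 31 30 22
f 30 27 26
f 27 21 28
f 23 29 24
f 23 24 22
f 23 22 26
f 23 26 28
f 23 28 29
f 24 29 25
f 22 24 31
f 26 22 30
f 28 26 27
f 29 28 21



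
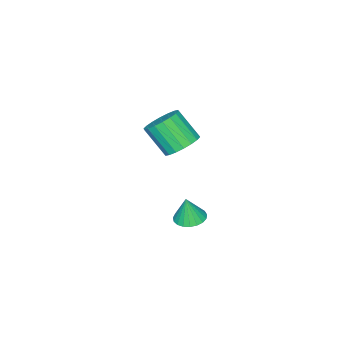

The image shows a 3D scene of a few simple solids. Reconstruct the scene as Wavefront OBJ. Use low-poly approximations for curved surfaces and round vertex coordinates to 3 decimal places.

v 3.933 -1.791 2.895
v 4.506 -2.337 2.37
v 4.621 -3.476 3.681
v 4.047 -2.929 4.205
v 4.777 -2.08 2.569
v 4.891 -3.219 3.88
v 4.881 -1.766 2.833
v 4.995 -2.905 4.144
v 4.796 -1.457 3.109
v 4.911 -2.596 4.42
v 4.541 -1.214 3.342
v 4.655 -2.353 4.653
v 4.165 -1.085 3.487
v 4.28 -2.224 4.798
v 3.744 -1.096 3.515
v 3.858 -2.235 4.825
v 3.359 -1.244 3.419
v 3.474 -2.383 4.73
v 3.089 -1.501 3.22
v 3.203 -2.64 4.531
v 2.985 -1.815 2.956
v 3.099 -2.954 4.267
v 3.069 -2.124 2.68
v 3.184 -3.263 3.991
v 3.325 -2.367 2.447
v 3.439 -3.506 3.758
v 3.7 -2.496 2.302
v 3.815 -3.635 3.613
v 4.122 -2.485 2.275
v 4.236 -3.624 3.585
v 3.168 -1.947 -2.682
v 3.788 -1.444 -2.727
v 3.352 -2.053 -1.318
v 3.533 -1.236 -2.676
v 3.216 -1.151 -2.627
v 2.89 -1.203 -2.587
v 2.612 -1.385 -2.563
v 2.43 -1.663 -2.56
v 2.376 -1.991 -2.578
v 2.459 -2.311 -2.614
v 2.664 -2.568 -2.662
v 2.957 -2.718 -2.713
v 3.286 -2.735 -2.759
v 3.594 -2.615 -2.791
v 3.829 -2.38 -2.805
v 3.95 -2.07 -2.797
v 3.935 -1.739 -2.769
f 2 1 5
f 2 5 3
f 3 5 6
f 3 6 4
f 5 1 7
f 5 7 6
f 6 7 8
f 6 8 4
f 7 1 9
f 7 9 8
f 8 9 10
f 8 10 4
f 9 1 11
f 9 11 10
f 10 11 12
f 10 12 4
f 11 1 13
f 11 13 12
f 12 13 14
f 12 14 4
f 13 1 15
f 13 15 14
f 14 15 16
f 14 16 4
f 15 1 17
f 15 17 16
f 16 17 18
f 16 18 4
f 17 1 19
f 17 19 18
f 18 19 20
f 18 20 4
f 19 1 21
f 19 21 20
f 20 21 22
f 20 22 4
f 21 1 23
f 21 23 22
f 22 23 24
f 22 24 4
f 23 1 25
f 23 25 24
f 24 25 26
f 24 26 4
f 25 1 27
f 25 27 26
f 26 27 28
f 26 28 4
f 27 1 29
f 27 29 28
f 28 29 30
f 28 30 4
f 29 1 2
f 29 2 30
f 30 2 3
f 30 3 4
f 32 31 34
f 32 34 33
f 34 31 35
f 34 35 33
f 35 31 36
f 35 36 33
f 36 31 37
f 36 37 33
f 37 31 38
f 37 38 33
f 38 31 39
f 38 39 33
f 39 31 40
f 39 40 33
f 40 31 41
f 40 41 33
f 41 31 42
f 41 42 33
f 42 31 43
f 42 43 33
f 43 31 44
f 43 44 33
f 44 31 45
f 44 45 33
f 45 31 46
f 45 46 33
f 46 31 47
f 46 47 33
f 47 31 32
f 47 32 33



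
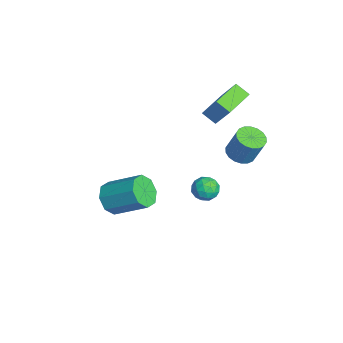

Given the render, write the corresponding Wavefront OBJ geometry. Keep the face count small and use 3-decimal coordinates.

v 1.429 2.933 1.506
v 2.187 2.808 1.322
v 2.609 3.241 2.771
v 1.851 3.367 2.954
v 2.14 3.145 1.235
v 2.562 3.579 2.684
v 1.953 3.44 1.201
v 2.375 3.874 2.65
v 1.661 3.635 1.228
v 2.083 4.069 2.677
v 1.324 3.691 1.309
v 1.746 4.125 2.758
v 1.007 3.597 1.43
v 1.429 4.031 2.878
v 0.774 3.371 1.565
v 1.196 3.805 3.014
v 0.671 3.059 1.689
v 1.093 3.492 3.138
v 0.718 2.721 1.776
v 1.14 3.155 3.225
v 0.905 2.426 1.81
v 1.327 2.86 3.259
v 1.197 2.231 1.783
v 1.619 2.665 3.232
v 1.534 2.175 1.702
v 1.956 2.609 3.151
v 1.851 2.269 1.582
v 2.273 2.703 3.03
v 2.084 2.495 1.446
v 2.506 2.929 2.895
v -3.405 2.952 2.059
v -2.557 3.502 3.537
v -2.905 3.549 1.55
v -2.057 4.099 3.028
v -2.163 1.701 1.812
v -1.315 2.251 3.29
v -1.663 2.298 1.303
v -0.815 2.848 2.781
v -1.028 2.423 -3.138
v -0.582 1.87 -2.796
v -1.578 1.53 -3.864
v -1.132 0.977 -3.522
v -1.698 1.338 -3.108
v -1.358 1.89 -2.66
v -0.802 1.51 -4
v -0.462 2.062 -3.552
v -0.442 1.306 -3.329
v -0.996 1.2 -2.778
v -1.164 2.2 -3.882
v -1.718 2.094 -3.331
v -0.756 2.225 -2.904
v -1.404 1.175 -3.756
v -1.737 1.387 -3.514
v -1.474 1.062 -3.312
v -1.213 2.237 -2.824
v -0.95 1.912 -2.622
v -1.607 1.599 -2.806
v -1.21 1.488 -4.038
v -0.947 1.163 -3.836
v -0.686 2.338 -3.348
v -0.423 2.013 -3.146
v -0.553 1.801 -3.854
v -0.412 1.568 -3.015
v -0.736 1.043 -3.442
v -0.542 1.356 -3.723
v -0.342 1.681 -3.459
v -0.738 1.506 -2.691
v -1.062 0.981 -3.118
v -1.394 1.193 -2.875
v -1.194 1.518 -2.611
v -0.656 1.174 -3.004
v -1.098 2.419 -3.542
v -1.422 1.894 -3.969
v -0.966 1.882 -4.049
v -0.766 2.207 -3.785
v -1.424 2.357 -3.218
v -1.748 1.832 -3.645
v -1.818 1.719 -3.201
v -1.618 2.044 -2.937
v -1.504 2.226 -3.656
v 1.984 -3.544 -0.571
v 2.716 -3.522 -1.192
v 3.588 -2.014 -0.11
v 2.856 -2.036 0.511
v 2.171 -3.068 -1.384
v 3.043 -1.561 -0.302
v 1.516 -2.893 -1.1
v 2.388 -1.386 -0.018
v 1.136 -3.099 -0.506
v 2.007 -1.592 0.576
v 1.252 -3.566 0.05
v 2.124 -2.058 1.132
v 1.797 -4.019 0.242
v 2.669 -2.512 1.324
v 2.452 -4.194 -0.042
v 3.324 -2.687 1.04
v 2.833 -3.988 -0.636
v 3.704 -2.481 0.446
f 2 1 5
f 2 5 3
f 3 5 6
f 3 6 4
f 5 1 7
f 5 7 6
f 6 7 8
f 6 8 4
f 7 1 9
f 7 9 8
f 8 9 10
f 8 10 4
f 9 1 11
f 9 11 10
f 10 11 12
f 10 12 4
f 11 1 13
f 11 13 12
f 12 13 14
f 12 14 4
f 13 1 15
f 13 15 14
f 14 15 16
f 14 16 4
f 15 1 17
f 15 17 16
f 16 17 18
f 16 18 4
f 17 1 19
f 17 19 18
f 18 19 20
f 18 20 4
f 19 1 21
f 19 21 20
f 20 21 22
f 20 22 4
f 21 1 23
f 21 23 22
f 22 23 24
f 22 24 4
f 23 1 25
f 23 25 24
f 24 25 26
f 24 26 4
f 25 1 27
f 25 27 26
f 26 27 28
f 26 28 4
f 27 1 29
f 27 29 28
f 28 29 30
f 28 30 4
f 29 1 2
f 29 2 30
f 30 2 3
f 30 3 4
f 32 34 31
f 35 32 31
f 31 34 33
f 33 35 31
f 32 38 34
f 36 32 35
f 36 38 32
f 34 38 33
f 37 35 33
f 33 38 37
f 37 36 35
f 38 36 37
f 39 76 55
f 76 50 79
f 55 79 44
f 76 79 55
f 39 55 51
f 55 44 56
f 51 56 40
f 55 56 51
f 39 51 60
f 51 40 61
f 60 61 46
f 51 61 60
f 39 60 72
f 60 46 75
f 72 75 49
f 60 75 72
f 39 72 76
f 72 49 80
f 76 80 50
f 72 80 76
f 40 56 67
f 56 44 70
f 67 70 48
f 56 70 67
f 44 79 57
f 79 50 78
f 57 78 43
f 79 78 57
f 50 80 77
f 80 49 73
f 77 73 41
f 80 73 77
f 49 75 74
f 75 46 62
f 74 62 45
f 75 62 74
f 46 61 66
f 61 40 63
f 66 63 47
f 61 63 66
f 42 68 54
f 68 48 69
f 54 69 43
f 68 69 54
f 42 54 52
f 54 43 53
f 52 53 41
f 54 53 52
f 42 52 59
f 52 41 58
f 59 58 45
f 52 58 59
f 42 59 64
f 59 45 65
f 64 65 47
f 59 65 64
f 42 64 68
f 64 47 71
f 68 71 48
f 64 71 68
f 43 69 57
f 69 48 70
f 57 70 44
f 69 70 57
f 41 53 77
f 53 43 78
f 77 78 50
f 53 78 77
f 45 58 74
f 58 41 73
f 74 73 49
f 58 73 74
f 47 65 66
f 65 45 62
f 66 62 46
f 65 62 66
f 48 71 67
f 71 47 63
f 67 63 40
f 71 63 67
f 82 81 85
f 82 85 83
f 83 85 86
f 83 86 84
f 85 81 87
f 85 87 86
f 86 87 88
f 86 88 84
f 87 81 89
f 87 89 88
f 88 89 90
f 88 90 84
f 89 81 91
f 89 91 90
f 90 91 92
f 90 92 84
f 91 81 93
f 91 93 92
f 92 93 94
f 92 94 84
f 93 81 95
f 93 95 94
f 94 95 96
f 94 96 84
f 95 81 97
f 95 97 96
f 96 97 98
f 96 98 84
f 97 81 82
f 97 82 98
f 98 82 83
f 98 83 84



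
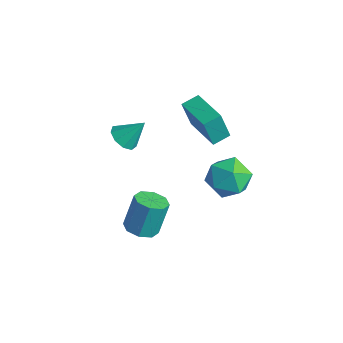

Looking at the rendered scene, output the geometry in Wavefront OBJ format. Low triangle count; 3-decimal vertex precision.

v -1.852 2.422 -2.144
v -2.059 1.995 -0.502
v -1.78 3.366 -1.89
v -1.986 2.939 -0.247
v 0.286 2.201 -1.933
v 0.08 1.774 -0.29
v 0.359 3.145 -1.678
v 0.152 2.718 -0.036
v 2.486 -3.471 -3.208
v 3.073 -2.89 -3.409
v 2.981 -2.209 -1.713
v 2.394 -2.789 -1.512
v 2.468 -2.682 -3.526
v 2.375 -2.001 -1.83
v 1.873 -2.937 -3.456
v 1.78 -2.255 -1.76
v 1.638 -3.504 -3.241
v 1.545 -2.823 -1.545
v 1.899 -4.051 -3.007
v 1.807 -3.37 -1.311
v 2.505 -4.259 -2.89
v 2.412 -3.578 -1.194
v 3.1 -4.005 -2.96
v 3.007 -3.323 -1.264
v 3.335 -3.437 -3.175
v 3.242 -2.756 -1.479
v 2.634 0.721 -0.441
v 3.409 1.601 -0.736
v 4.111 -0.561 -0.384
v 4.886 0.319 -0.679
v 4.352 0.323 0.406
v 3.439 1.115 0.371
v 4.081 -0.075 -1.491
v 3.168 0.717 -1.526
v 4.303 1.109 -1.385
v 4.471 1.355 -0.213
v 3.049 -0.315 -0.907
v 3.217 -0.069 0.265
v -2.187 -1.274 -1.397
v -1.707 -0.876 -1.929
v -1.633 -0.426 -0.263
v -2.201 -0.614 -1.883
v -2.689 -0.661 -1.61
v -2.941 -0.995 -1.236
v -2.841 -1.459 -0.938
v -2.435 -1.837 -0.854
v -1.913 -1.951 -1.024
v -1.519 -1.749 -1.368
v -1.438 -1.324 -1.726
f 2 4 1
f 5 2 1
f 1 4 3
f 3 5 1
f 2 8 4
f 6 2 5
f 6 8 2
f 4 8 3
f 7 5 3
f 3 8 7
f 7 6 5
f 8 6 7
f 10 9 13
f 10 13 11
f 11 13 14
f 11 14 12
f 13 9 15
f 13 15 14
f 14 15 16
f 14 16 12
f 15 9 17
f 15 17 16
f 16 17 18
f 16 18 12
f 17 9 19
f 17 19 18
f 18 19 20
f 18 20 12
f 19 9 21
f 19 21 20
f 20 21 22
f 20 22 12
f 21 9 23
f 21 23 22
f 22 23 24
f 22 24 12
f 23 9 25
f 23 25 24
f 24 25 26
f 24 26 12
f 25 9 10
f 25 10 26
f 26 10 11
f 26 11 12
f 27 38 32
f 27 32 28
f 27 28 34
f 27 34 37
f 27 37 38
f 28 32 36
f 32 38 31
f 38 37 29
f 37 34 33
f 34 28 35
f 30 36 31
f 30 31 29
f 30 29 33
f 30 33 35
f 30 35 36
f 31 36 32
f 29 31 38
f 33 29 37
f 35 33 34
f 36 35 28
f 40 39 42
f 40 42 41
f 42 39 43
f 42 43 41
f 43 39 44
f 43 44 41
f 44 39 45
f 44 45 41
f 45 39 46
f 45 46 41
f 46 39 47
f 46 47 41
f 47 39 48
f 47 48 41
f 48 39 49
f 48 49 41
f 49 39 40
f 49 40 41



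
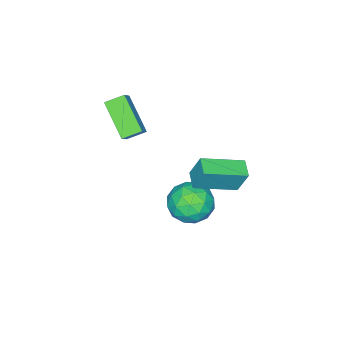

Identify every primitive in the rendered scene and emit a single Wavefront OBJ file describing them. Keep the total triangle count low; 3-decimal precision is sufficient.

v -0.36 -2.001 3.623
v 0.258 -1.752 4.272
v 0.282 -0.54 2.451
v 0.899 -0.291 3.1
v 0.281 -2.589 3.24
v 0.898 -2.34 3.889
v 0.922 -1.128 2.068
v 1.54 -0.879 2.717
v -1.341 1.463 -1.724
v -0.635 1.973 -1.013
v 0.075 0.847 -2.687
v 0.781 1.357 -1.976
v 0.181 0.469 -1.633
v -0.694 0.85 -1.038
v 0.134 1.97 -2.662
v -0.741 2.351 -2.067
v 0.277 2.287 -1.592
v 0.306 1.359 -0.956
v -0.866 1.461 -2.744
v -0.837 0.533 -2.108
v -1.113 1.772 -1.284
v 0.553 1.048 -2.416
v 0.2 0.526 -2.215
v 0.615 0.826 -1.796
v -1.147 1.112 -1.299
v -0.732 1.412 -0.88
v -0.252 0.528 -1.245
v 0.172 1.408 -2.82
v 0.587 1.708 -2.401
v -1.175 1.994 -1.904
v -0.76 2.294 -1.485
v -0.308 2.292 -2.455
v -0.162 2.256 -1.206
v 0.671 1.894 -1.772
v 0.291 2.254 -2.176
v -0.224 2.478 -1.826
v -0.145 1.711 -0.832
v 0.688 1.349 -1.398
v 0.335 0.827 -1.197
v -0.179 1.051 -0.847
v 0.392 1.895 -1.173
v -1.248 1.471 -2.302
v -0.415 1.109 -2.868
v -0.381 1.769 -2.853
v -0.895 1.993 -2.503
v -1.231 0.926 -1.928
v -0.398 0.564 -2.494
v -0.336 0.342 -1.874
v -0.851 0.566 -1.524
v -0.952 0.925 -2.527
v 0.684 2.07 1.483
v 0.592 2.563 2.715
v -0.815 3.271 0.891
v -0.907 3.764 2.123
v 1.267 2.696 1.277
v 1.175 3.189 2.509
v -0.232 3.897 0.685
v -0.324 4.39 1.917
f 2 4 1
f 5 2 1
f 1 4 3
f 3 5 1
f 2 8 4
f 6 2 5
f 6 8 2
f 4 8 3
f 7 5 3
f 3 8 7
f 7 6 5
f 8 6 7
f 9 46 25
f 46 20 49
f 25 49 14
f 46 49 25
f 9 25 21
f 25 14 26
f 21 26 10
f 25 26 21
f 9 21 30
f 21 10 31
f 30 31 16
f 21 31 30
f 9 30 42
f 30 16 45
f 42 45 19
f 30 45 42
f 9 42 46
f 42 19 50
f 46 50 20
f 42 50 46
f 10 26 37
f 26 14 40
f 37 40 18
f 26 40 37
f 14 49 27
f 49 20 48
f 27 48 13
f 49 48 27
f 20 50 47
f 50 19 43
f 47 43 11
f 50 43 47
f 19 45 44
f 45 16 32
f 44 32 15
f 45 32 44
f 16 31 36
f 31 10 33
f 36 33 17
f 31 33 36
f 12 38 24
f 38 18 39
f 24 39 13
f 38 39 24
f 12 24 22
f 24 13 23
f 22 23 11
f 24 23 22
f 12 22 29
f 22 11 28
f 29 28 15
f 22 28 29
f 12 29 34
f 29 15 35
f 34 35 17
f 29 35 34
f 12 34 38
f 34 17 41
f 38 41 18
f 34 41 38
f 13 39 27
f 39 18 40
f 27 40 14
f 39 40 27
f 11 23 47
f 23 13 48
f 47 48 20
f 23 48 47
f 15 28 44
f 28 11 43
f 44 43 19
f 28 43 44
f 17 35 36
f 35 15 32
f 36 32 16
f 35 32 36
f 18 41 37
f 41 17 33
f 37 33 10
f 41 33 37
f 52 54 51
f 55 52 51
f 51 54 53
f 53 55 51
f 52 58 54
f 56 52 55
f 56 58 52
f 54 58 53
f 57 55 53
f 53 58 57
f 57 56 55
f 58 56 57



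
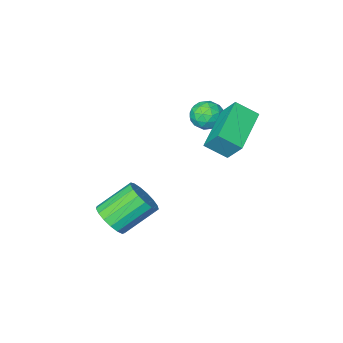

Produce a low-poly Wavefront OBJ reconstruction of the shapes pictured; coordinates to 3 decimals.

v 2.501 -1.765 -3.506
v 2.985 -1.355 -3.003
v 1.664 -1.084 -1.951
v 1.179 -1.495 -2.454
v 2.849 -1.083 -3.243
v 1.528 -0.812 -2.192
v 2.634 -0.967 -3.544
v 1.312 -0.697 -2.493
v 2.387 -1.034 -3.836
v 1.066 -0.764 -2.785
v 2.167 -1.269 -4.052
v 0.846 -0.998 -3.001
v 2.023 -1.617 -4.143
v 0.702 -1.347 -3.092
v 1.989 -2 -4.088
v 0.668 -1.729 -3.037
v 2.072 -2.328 -3.9
v 0.75 -2.058 -2.848
v 2.253 -2.528 -3.621
v 0.931 -2.257 -2.57
v 2.49 -2.553 -3.316
v 1.169 -2.282 -2.264
v 2.73 -2.397 -3.054
v 1.409 -2.127 -2.003
v 2.918 -2.097 -2.896
v 1.597 -1.826 -1.844
v 3.01 -1.721 -2.877
v 1.689 -1.45 -1.826
v -2.387 -1.894 0.805
v -2.583 -1.197 1.724
v -3.091 -1.32 0.22
v -3.287 -0.624 1.14
v -0.893 -0.676 0.2
v -1.089 0.02 1.12
v -1.597 -0.103 -0.384
v -1.793 0.594 0.535
v -2.814 -2.425 0.447
v -2.485 -2.117 -0.122
v -2.035 -3.303 0.422
v -1.706 -2.995 -0.147
v -1.67 -2.682 0.507
v -2.151 -2.139 0.522
v -2.369 -3.281 -0.222
v -2.85 -2.738 -0.207
v -2.209 -2.646 -0.535
v -1.778 -2.276 -0.084
v -2.742 -3.144 0.384
v -2.311 -2.774 0.835
v -2.718 -2.194 0.165
v -1.802 -3.226 0.135
v -1.781 -3.042 0.52
v -1.588 -2.861 0.186
v -2.522 -2.207 0.543
v -2.328 -2.026 0.209
v -1.849 -2.358 0.579
v -2.192 -3.394 0.091
v -1.998 -3.213 -0.243
v -2.932 -2.559 0.114
v -2.739 -2.378 -0.22
v -2.671 -3.062 -0.279
v -2.362 -2.324 -0.412
v -1.905 -2.84 -0.427
v -2.294 -3.008 -0.472
v -2.577 -2.689 -0.463
v -2.109 -2.106 -0.148
v -1.651 -2.622 -0.162
v -1.63 -2.438 0.222
v -1.913 -2.119 0.231
v -1.947 -2.417 -0.39
v -2.869 -2.798 0.462
v -2.411 -3.314 0.448
v -2.607 -3.301 0.069
v -2.89 -2.982 0.078
v -2.615 -2.58 0.727
v -2.158 -3.096 0.712
v -1.943 -2.731 0.763
v -2.226 -2.412 0.772
v -2.573 -3.003 0.69
f 2 1 5
f 2 5 3
f 3 5 6
f 3 6 4
f 5 1 7
f 5 7 6
f 6 7 8
f 6 8 4
f 7 1 9
f 7 9 8
f 8 9 10
f 8 10 4
f 9 1 11
f 9 11 10
f 10 11 12
f 10 12 4
f 11 1 13
f 11 13 12
f 12 13 14
f 12 14 4
f 13 1 15
f 13 15 14
f 14 15 16
f 14 16 4
f 15 1 17
f 15 17 16
f 16 17 18
f 16 18 4
f 17 1 19
f 17 19 18
f 18 19 20
f 18 20 4
f 19 1 21
f 19 21 20
f 20 21 22
f 20 22 4
f 21 1 23
f 21 23 22
f 22 23 24
f 22 24 4
f 23 1 25
f 23 25 24
f 24 25 26
f 24 26 4
f 25 1 27
f 25 27 26
f 26 27 28
f 26 28 4
f 27 1 2
f 27 2 28
f 28 2 3
f 28 3 4
f 30 32 29
f 33 30 29
f 29 32 31
f 31 33 29
f 30 36 32
f 34 30 33
f 34 36 30
f 32 36 31
f 35 33 31
f 31 36 35
f 35 34 33
f 36 34 35
f 37 74 53
f 74 48 77
f 53 77 42
f 74 77 53
f 37 53 49
f 53 42 54
f 49 54 38
f 53 54 49
f 37 49 58
f 49 38 59
f 58 59 44
f 49 59 58
f 37 58 70
f 58 44 73
f 70 73 47
f 58 73 70
f 37 70 74
f 70 47 78
f 74 78 48
f 70 78 74
f 38 54 65
f 54 42 68
f 65 68 46
f 54 68 65
f 42 77 55
f 77 48 76
f 55 76 41
f 77 76 55
f 48 78 75
f 78 47 71
f 75 71 39
f 78 71 75
f 47 73 72
f 73 44 60
f 72 60 43
f 73 60 72
f 44 59 64
f 59 38 61
f 64 61 45
f 59 61 64
f 40 66 52
f 66 46 67
f 52 67 41
f 66 67 52
f 40 52 50
f 52 41 51
f 50 51 39
f 52 51 50
f 40 50 57
f 50 39 56
f 57 56 43
f 50 56 57
f 40 57 62
f 57 43 63
f 62 63 45
f 57 63 62
f 40 62 66
f 62 45 69
f 66 69 46
f 62 69 66
f 41 67 55
f 67 46 68
f 55 68 42
f 67 68 55
f 39 51 75
f 51 41 76
f 75 76 48
f 51 76 75
f 43 56 72
f 56 39 71
f 72 71 47
f 56 71 72
f 45 63 64
f 63 43 60
f 64 60 44
f 63 60 64
f 46 69 65
f 69 45 61
f 65 61 38
f 69 61 65



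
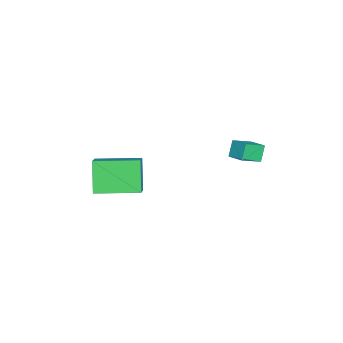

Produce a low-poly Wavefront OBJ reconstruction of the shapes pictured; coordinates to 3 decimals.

v -2.535 -4.375 1.323
v -1.578 -4.224 1.996
v -2.917 -2.373 1.416
v -1.96 -2.222 2.09
v -1.62 -4.138 -0.03
v -0.663 -3.987 0.644
v -2.002 -2.136 0.064
v -1.045 -1.985 0.737
v -4.427 2.106 2.051
v -3.756 1.392 2.572
v -3.934 2.76 2.313
v -3.263 2.046 2.834
v -3.957 2.034 1.346
v -3.286 1.32 1.867
v -3.464 2.688 1.608
v -2.793 1.974 2.129
f 2 4 1
f 5 2 1
f 1 4 3
f 3 5 1
f 2 8 4
f 6 2 5
f 6 8 2
f 4 8 3
f 7 5 3
f 3 8 7
f 7 6 5
f 8 6 7
f 10 12 9
f 13 10 9
f 9 12 11
f 11 13 9
f 10 16 12
f 14 10 13
f 14 16 10
f 12 16 11
f 15 13 11
f 11 16 15
f 15 14 13
f 16 14 15



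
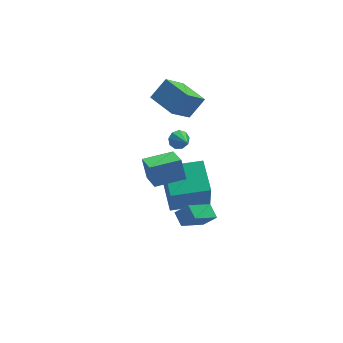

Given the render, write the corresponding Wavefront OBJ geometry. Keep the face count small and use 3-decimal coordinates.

v 0.458 -2.891 -1.332
v 1.048 -3.14 -0.743
v 0.414 -2.163 -0.98
v 1.004 -2.412 -0.391
v 1.836 -2.268 -2.449
v 2.426 -2.517 -1.86
v 1.792 -1.54 -2.097
v 2.382 -1.789 -1.508
v 1.427 0.945 -4.395
v 1.247 0.438 -2.594
v 1.764 2.755 -3.852
v 1.584 2.248 -2.051
v 3.396 0.552 -4.309
v 3.216 0.045 -2.508
v 3.733 2.362 -3.766
v 3.553 1.855 -1.965
v -0.792 -2.733 2.117
v -0.829 -2.209 3.084
v -0.621 -1.314 1.355
v -0.659 -0.79 2.321
v 0.719 -2.85 2.239
v 0.681 -2.326 3.205
v 0.889 -1.431 1.476
v 0.852 -0.907 2.443
v 1.229 -0.692 3.02
v 1.652 -0.505 3.279
v 1.271 -1.648 3.64
v 1.348 -0.407 3.451
v 0.988 -0.443 3.421
v 0.741 -0.595 3.203
v 0.723 -0.792 2.9
v 0.941 -0.943 2.653
v 1.294 -0.977 2.577
v 1.617 -0.877 2.709
v 1.758 -0.691 2.986
v 1.891 1.844 2.485
v 2.784 2.062 3.404
v 1.354 3.286 2.665
v 2.247 3.504 3.584
v 3.053 2.436 1.216
v 3.946 2.654 2.135
v 2.516 3.878 1.396
v 3.409 4.096 2.315
f 2 4 1
f 5 2 1
f 1 4 3
f 3 5 1
f 2 8 4
f 6 2 5
f 6 8 2
f 4 8 3
f 7 5 3
f 3 8 7
f 7 6 5
f 8 6 7
f 10 12 9
f 13 10 9
f 9 12 11
f 11 13 9
f 10 16 12
f 14 10 13
f 14 16 10
f 12 16 11
f 15 13 11
f 11 16 15
f 15 14 13
f 16 14 15
f 18 20 17
f 21 18 17
f 17 20 19
f 19 21 17
f 18 24 20
f 22 18 21
f 22 24 18
f 20 24 19
f 23 21 19
f 19 24 23
f 23 22 21
f 24 22 23
f 26 25 28
f 26 28 27
f 28 25 29
f 28 29 27
f 29 25 30
f 29 30 27
f 30 25 31
f 30 31 27
f 31 25 32
f 31 32 27
f 32 25 33
f 32 33 27
f 33 25 34
f 33 34 27
f 34 25 35
f 34 35 27
f 35 25 26
f 35 26 27
f 37 39 36
f 40 37 36
f 36 39 38
f 38 40 36
f 37 43 39
f 41 37 40
f 41 43 37
f 39 43 38
f 42 40 38
f 38 43 42
f 42 41 40
f 43 41 42



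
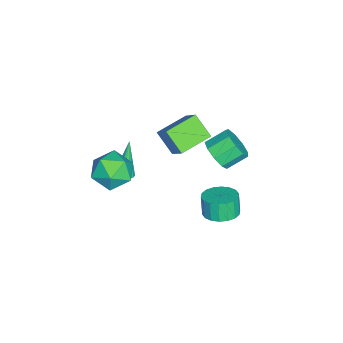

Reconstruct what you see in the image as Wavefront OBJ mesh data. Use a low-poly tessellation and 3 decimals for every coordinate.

v 0.742 -1.717 0.585
v 1.773 -2.174 0.121
v -0.293 -2.606 -0.841
v 0.738 -3.063 -1.305
v 0.322 -3.464 -0.231
v 0.961 -2.915 0.65
v 0.519 -1.865 -1.37
v 1.158 -1.316 -0.489
v 1.635 -2.265 -1.087
v 1.514 -3.254 -0.383
v -0.034 -1.526 -0.337
v -0.155 -2.515 0.367
v 2.594 3.575 -0.268
v 3.248 2.935 -0.17
v 2.94 2.786 0.907
v 2.286 3.425 0.808
v 3.442 3.281 -0.067
v 3.134 3.131 1.01
v 3.468 3.684 -0.003
v 3.16 3.535 1.074
v 3.321 4.066 0.008
v 3.013 3.917 1.084
v 3.03 4.351 -0.036
v 2.722 4.201 1.041
v 2.652 4.482 -0.126
v 2.345 4.332 0.951
v 2.263 4.433 -0.244
v 1.955 4.283 0.833
v 1.94 4.214 -0.367
v 1.632 4.065 0.71
v 1.746 3.869 -0.47
v 1.438 3.719 0.607
v 1.72 3.465 -0.534
v 1.412 3.316 0.543
v 1.867 3.083 -0.544
v 1.559 2.934 0.532
v 2.158 2.799 -0.501
v 1.85 2.649 0.576
v 2.535 2.668 -0.411
v 2.228 2.518 0.666
v 2.925 2.717 -0.293
v 2.617 2.567 0.784
v -1.847 0.03 -1.075
v -2.422 -0.918 -0.064
v -3.229 1.203 -0.761
v -3.804 0.256 0.25
v -0.976 0.744 0.09
v -1.551 -0.203 1.101
v -2.358 1.918 0.404
v -2.933 0.97 1.415
v -0.793 -2.209 -2.335
v -0.471 -2.62 -2.195
v -1.587 -2.131 -0.285
v -0.321 -2.39 -2.145
v -0.297 -2.111 -2.147
v -0.406 -1.859 -2.199
v -0.618 -1.701 -2.287
v -0.878 -1.679 -2.388
v -1.115 -1.799 -2.475
v -1.265 -2.029 -2.525
v -1.289 -2.308 -2.524
v -1.18 -2.56 -2.472
v -0.968 -2.718 -2.383
v -0.708 -2.74 -2.282
v -3.438 1.953 -2.357
v -3.059 1.577 -1.523
v -3.663 2.551 -0.809
v -4.042 2.927 -1.643
v -2.633 2.033 -1.786
v -3.237 3.007 -1.072
v -2.584 2.452 -2.316
v -3.188 3.426 -1.602
v -2.935 2.638 -2.865
v -3.538 3.611 -2.151
v -3.521 2.503 -3.176
v -4.124 3.477 -2.462
v -4.068 2.111 -3.104
v -4.672 3.085 -2.39
v -4.321 1.645 -2.683
v -4.924 2.619 -1.969
v -4.161 1.323 -2.109
v -4.764 2.297 -1.395
v -3.662 1.296 -1.651
v -4.266 2.27 -0.937
f 1 12 6
f 1 6 2
f 1 2 8
f 1 8 11
f 1 11 12
f 2 6 10
f 6 12 5
f 12 11 3
f 11 8 7
f 8 2 9
f 4 10 5
f 4 5 3
f 4 3 7
f 4 7 9
f 4 9 10
f 5 10 6
f 3 5 12
f 7 3 11
f 9 7 8
f 10 9 2
f 14 13 17
f 14 17 15
f 15 17 18
f 15 18 16
f 17 13 19
f 17 19 18
f 18 19 20
f 18 20 16
f 19 13 21
f 19 21 20
f 20 21 22
f 20 22 16
f 21 13 23
f 21 23 22
f 22 23 24
f 22 24 16
f 23 13 25
f 23 25 24
f 24 25 26
f 24 26 16
f 25 13 27
f 25 27 26
f 26 27 28
f 26 28 16
f 27 13 29
f 27 29 28
f 28 29 30
f 28 30 16
f 29 13 31
f 29 31 30
f 30 31 32
f 30 32 16
f 31 13 33
f 31 33 32
f 32 33 34
f 32 34 16
f 33 13 35
f 33 35 34
f 34 35 36
f 34 36 16
f 35 13 37
f 35 37 36
f 36 37 38
f 36 38 16
f 37 13 39
f 37 39 38
f 38 39 40
f 38 40 16
f 39 13 41
f 39 41 40
f 40 41 42
f 40 42 16
f 41 13 14
f 41 14 42
f 42 14 15
f 42 15 16
f 44 46 43
f 47 44 43
f 43 46 45
f 45 47 43
f 44 50 46
f 48 44 47
f 48 50 44
f 46 50 45
f 49 47 45
f 45 50 49
f 49 48 47
f 50 48 49
f 52 51 54
f 52 54 53
f 54 51 55
f 54 55 53
f 55 51 56
f 55 56 53
f 56 51 57
f 56 57 53
f 57 51 58
f 57 58 53
f 58 51 59
f 58 59 53
f 59 51 60
f 59 60 53
f 60 51 61
f 60 61 53
f 61 51 62
f 61 62 53
f 62 51 63
f 62 63 53
f 63 51 64
f 63 64 53
f 64 51 52
f 64 52 53
f 66 65 69
f 66 69 67
f 67 69 70
f 67 70 68
f 69 65 71
f 69 71 70
f 70 71 72
f 70 72 68
f 71 65 73
f 71 73 72
f 72 73 74
f 72 74 68
f 73 65 75
f 73 75 74
f 74 75 76
f 74 76 68
f 75 65 77
f 75 77 76
f 76 77 78
f 76 78 68
f 77 65 79
f 77 79 78
f 78 79 80
f 78 80 68
f 79 65 81
f 79 81 80
f 80 81 82
f 80 82 68
f 81 65 83
f 81 83 82
f 82 83 84
f 82 84 68
f 83 65 66
f 83 66 84
f 84 66 67
f 84 67 68



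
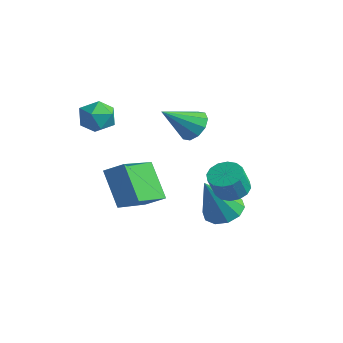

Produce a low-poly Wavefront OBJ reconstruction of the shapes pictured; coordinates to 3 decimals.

v -2.788 -0.416 1.504
v -2.4 -0.217 2.149
v -2.48 -1.623 1.691
v -2.092 -1.424 2.336
v -2.869 -1.373 2.318
v -3.058 -0.628 2.202
v -1.822 -1.212 1.638
v -2.011 -0.467 1.522
v -1.802 -0.709 2.231
v -2.45 -0.809 2.652
v -2.43 -1.031 1.188
v -3.078 -1.131 1.609
v 0.19 1.374 1.757
v 0.811 1.06 1.619
v -0.19 0.206 2.703
v 0.867 1.323 1.965
v 0.663 1.605 2.233
v 0.279 1.799 2.318
v -0.139 1.831 2.189
v -0.432 1.688 1.895
v -0.487 1.425 1.548
v -0.284 1.142 1.281
v 0.1 0.948 1.196
v 0.519 0.916 1.325
v -2.309 -0.786 -0.855
v -1.656 -0.341 -0.385
v -2.93 0.948 -1.634
v -2.276 1.393 -1.164
v -1.204 -0.993 -2.196
v -0.55 -0.548 -1.726
v -1.824 0.741 -2.975
v -1.171 1.186 -2.505
v 0.465 2.549 -2.867
v 1.089 3.019 -2.619
v 0.475 1.611 -1.113
v 0.658 3.253 -2.492
v 0.153 3.217 -2.508
v -0.233 2.927 -2.661
v -0.353 2.492 -2.893
v -0.16 2.08 -3.115
v 0.272 1.846 -3.242
v 0.777 1.882 -3.226
v 1.163 2.172 -3.073
v 1.282 2.607 -2.841
v 2.02 1.606 -0.685
v 2.422 1.152 -0.97
v 2.561 0.679 -0.02
v 2.16 1.134 0.265
v 2.633 1.409 -0.873
v 2.772 0.937 0.077
v 2.679 1.72 -0.725
v 2.819 1.248 0.225
v 2.55 2 -0.567
v 2.689 1.528 0.383
v 2.278 2.174 -0.44
v 2.417 1.702 0.51
v 1.937 2.196 -0.379
v 2.076 1.724 0.571
v 1.619 2.061 -0.4
v 1.758 1.588 0.55
v 1.408 1.803 -0.497
v 1.547 1.331 0.453
v 1.361 1.492 -0.645
v 1.501 1.02 0.305
v 1.491 1.212 -0.803
v 1.63 0.74 0.147
v 1.763 1.038 -0.93
v 1.902 0.566 0.02
v 2.104 1.016 -0.991
v 2.243 0.544 -0.041
f 1 12 6
f 1 6 2
f 1 2 8
f 1 8 11
f 1 11 12
f 2 6 10
f 6 12 5
f 12 11 3
f 11 8 7
f 8 2 9
f 4 10 5
f 4 5 3
f 4 3 7
f 4 7 9
f 4 9 10
f 5 10 6
f 3 5 12
f 7 3 11
f 9 7 8
f 10 9 2
f 14 13 16
f 14 16 15
f 16 13 17
f 16 17 15
f 17 13 18
f 17 18 15
f 18 13 19
f 18 19 15
f 19 13 20
f 19 20 15
f 20 13 21
f 20 21 15
f 21 13 22
f 21 22 15
f 22 13 23
f 22 23 15
f 23 13 24
f 23 24 15
f 24 13 14
f 24 14 15
f 26 28 25
f 29 26 25
f 25 28 27
f 27 29 25
f 26 32 28
f 30 26 29
f 30 32 26
f 28 32 27
f 31 29 27
f 27 32 31
f 31 30 29
f 32 30 31
f 34 33 36
f 34 36 35
f 36 33 37
f 36 37 35
f 37 33 38
f 37 38 35
f 38 33 39
f 38 39 35
f 39 33 40
f 39 40 35
f 40 33 41
f 40 41 35
f 41 33 42
f 41 42 35
f 42 33 43
f 42 43 35
f 43 33 44
f 43 44 35
f 44 33 34
f 44 34 35
f 46 45 49
f 46 49 47
f 47 49 50
f 47 50 48
f 49 45 51
f 49 51 50
f 50 51 52
f 50 52 48
f 51 45 53
f 51 53 52
f 52 53 54
f 52 54 48
f 53 45 55
f 53 55 54
f 54 55 56
f 54 56 48
f 55 45 57
f 55 57 56
f 56 57 58
f 56 58 48
f 57 45 59
f 57 59 58
f 58 59 60
f 58 60 48
f 59 45 61
f 59 61 60
f 60 61 62
f 60 62 48
f 61 45 63
f 61 63 62
f 62 63 64
f 62 64 48
f 63 45 65
f 63 65 64
f 64 65 66
f 64 66 48
f 65 45 67
f 65 67 66
f 66 67 68
f 66 68 48
f 67 45 69
f 67 69 68
f 68 69 70
f 68 70 48
f 69 45 46
f 69 46 70
f 70 46 47
f 70 47 48

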